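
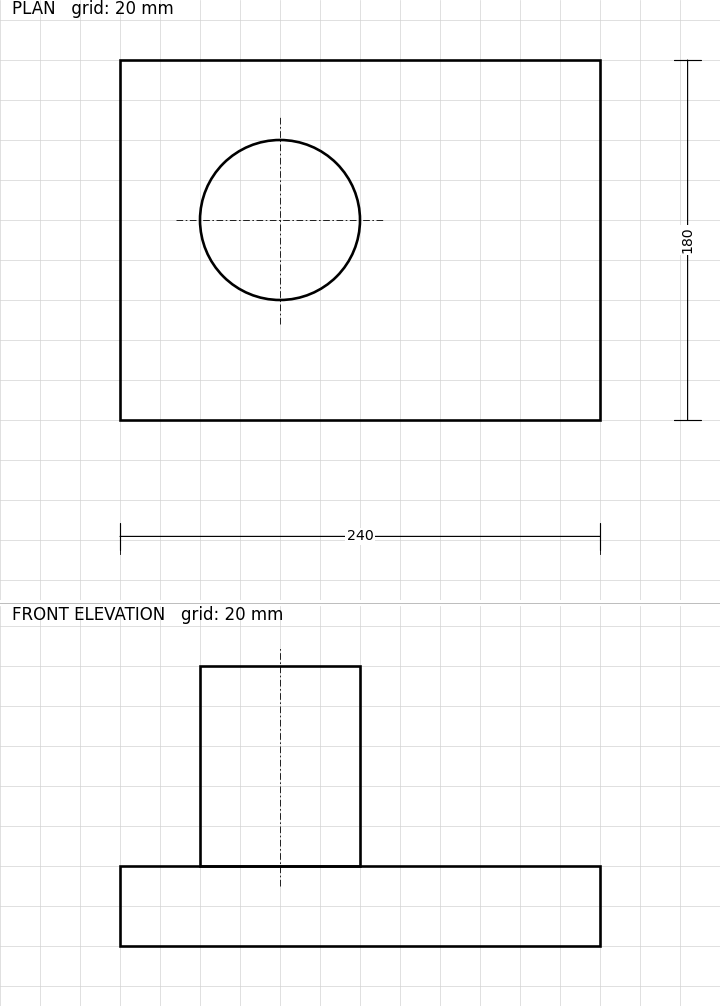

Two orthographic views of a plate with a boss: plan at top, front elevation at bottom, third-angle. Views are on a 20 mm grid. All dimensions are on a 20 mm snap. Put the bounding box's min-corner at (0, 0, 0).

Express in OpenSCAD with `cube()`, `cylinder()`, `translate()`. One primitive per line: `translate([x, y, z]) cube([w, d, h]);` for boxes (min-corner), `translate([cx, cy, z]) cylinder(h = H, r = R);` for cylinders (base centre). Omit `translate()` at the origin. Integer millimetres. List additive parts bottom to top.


cube([240, 180, 40]);
translate([80, 100, 40]) cylinder(h = 100, r = 40);


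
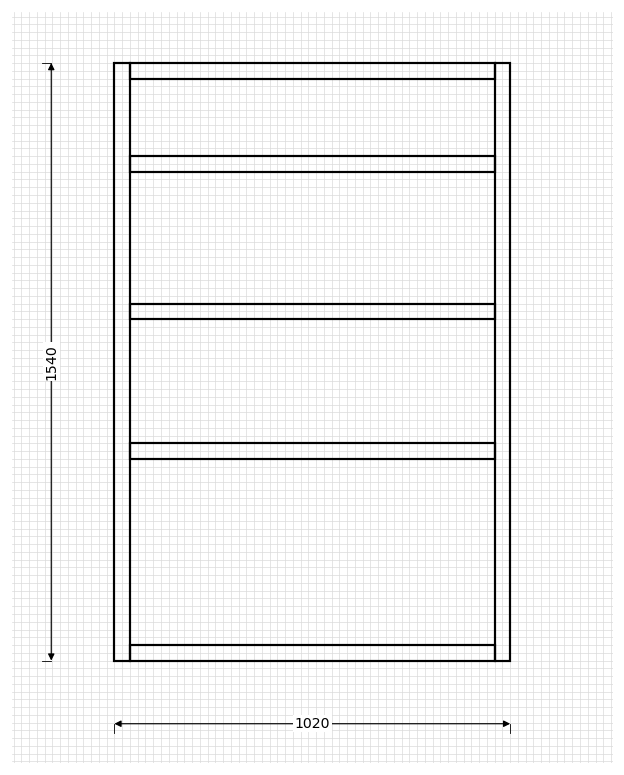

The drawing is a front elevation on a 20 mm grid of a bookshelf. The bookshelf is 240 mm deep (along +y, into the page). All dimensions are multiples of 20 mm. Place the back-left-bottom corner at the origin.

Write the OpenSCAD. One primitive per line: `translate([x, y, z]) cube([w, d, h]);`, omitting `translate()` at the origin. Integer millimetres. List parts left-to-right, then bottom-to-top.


cube([40, 240, 1540]);
translate([40, 0, 0]) cube([940, 240, 40]);
translate([40, 0, 520]) cube([940, 240, 40]);
translate([40, 0, 880]) cube([940, 240, 40]);
translate([40, 0, 1260]) cube([940, 240, 40]);
translate([40, 0, 1500]) cube([940, 240, 40]);
translate([980, 0, 0]) cube([40, 240, 1540]);


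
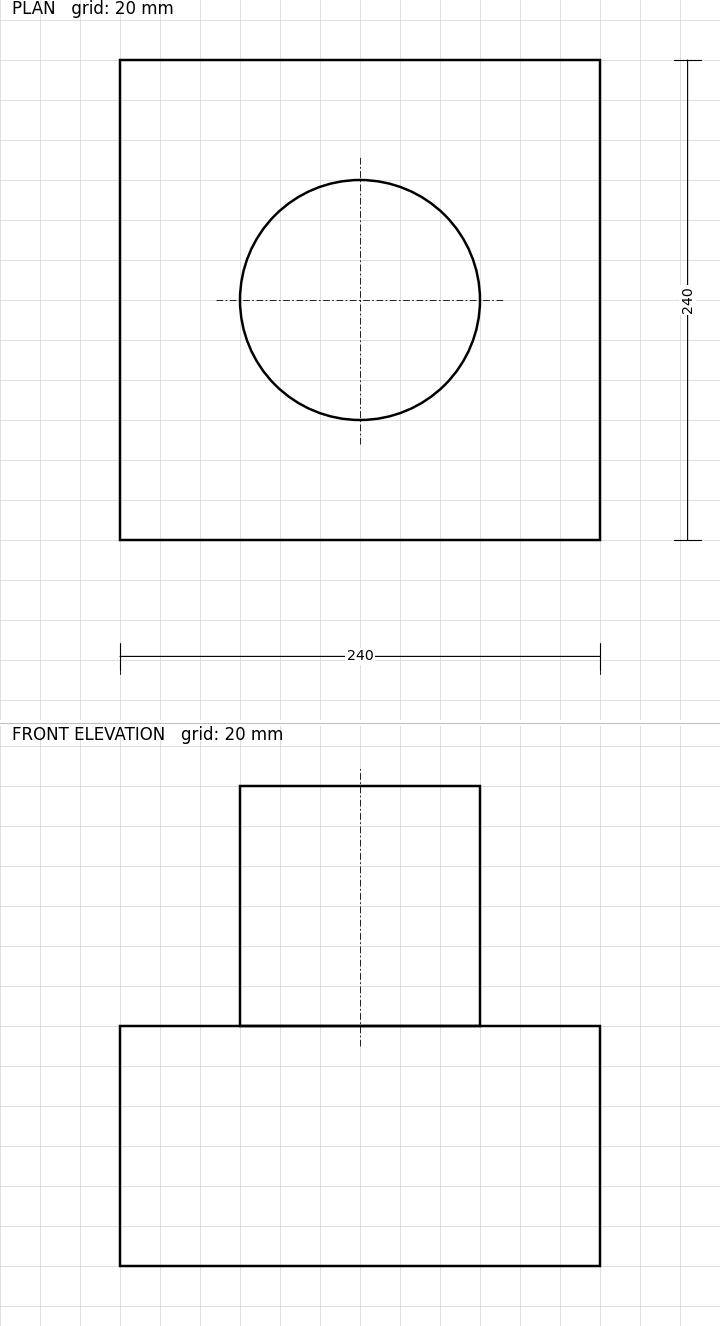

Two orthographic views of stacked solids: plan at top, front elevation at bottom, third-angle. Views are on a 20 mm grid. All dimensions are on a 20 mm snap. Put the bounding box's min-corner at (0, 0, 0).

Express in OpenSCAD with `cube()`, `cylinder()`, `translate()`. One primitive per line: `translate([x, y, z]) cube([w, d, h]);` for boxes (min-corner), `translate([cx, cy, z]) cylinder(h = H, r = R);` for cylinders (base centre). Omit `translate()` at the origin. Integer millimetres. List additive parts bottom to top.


cube([240, 240, 120]);
translate([120, 120, 120]) cylinder(h = 120, r = 60);


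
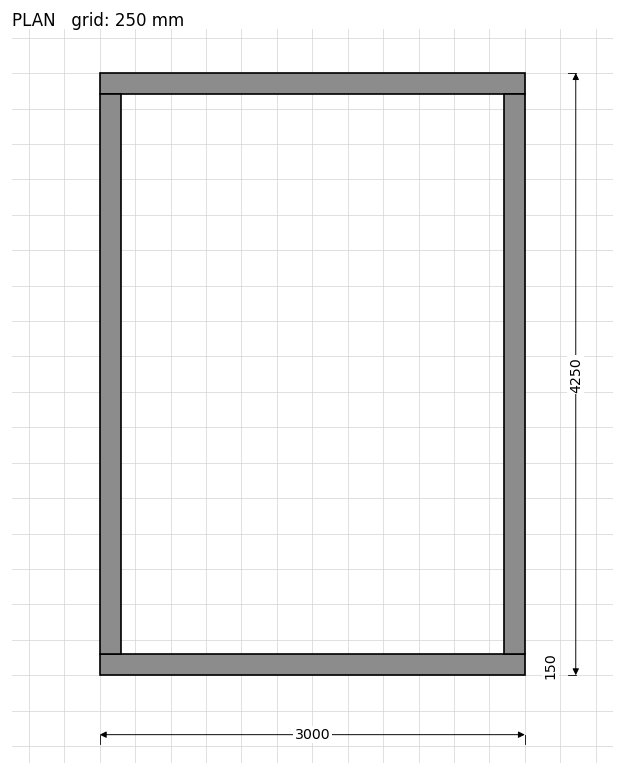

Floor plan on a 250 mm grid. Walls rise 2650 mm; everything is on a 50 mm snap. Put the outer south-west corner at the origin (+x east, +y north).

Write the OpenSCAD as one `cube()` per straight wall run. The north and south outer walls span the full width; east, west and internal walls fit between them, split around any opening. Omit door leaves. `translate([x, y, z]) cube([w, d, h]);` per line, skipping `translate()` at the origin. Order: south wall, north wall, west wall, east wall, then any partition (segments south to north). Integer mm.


cube([3000, 150, 2650]);
translate([0, 4100, 0]) cube([3000, 150, 2650]);
translate([0, 150, 0]) cube([150, 3950, 2650]);
translate([2850, 150, 0]) cube([150, 3950, 2650]);


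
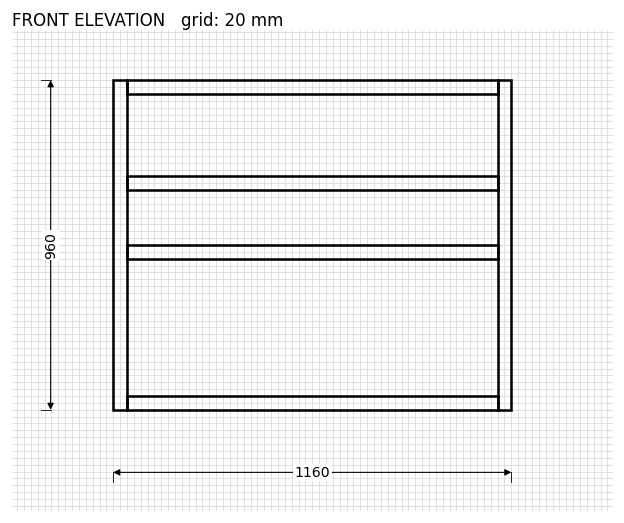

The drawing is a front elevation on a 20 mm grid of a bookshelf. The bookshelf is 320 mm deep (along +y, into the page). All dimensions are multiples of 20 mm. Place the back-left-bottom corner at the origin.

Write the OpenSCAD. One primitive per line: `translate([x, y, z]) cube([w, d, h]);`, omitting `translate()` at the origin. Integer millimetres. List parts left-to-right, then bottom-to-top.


cube([40, 320, 960]);
translate([40, 0, 0]) cube([1080, 320, 40]);
translate([40, 0, 440]) cube([1080, 320, 40]);
translate([40, 0, 640]) cube([1080, 320, 40]);
translate([40, 0, 920]) cube([1080, 320, 40]);
translate([1120, 0, 0]) cube([40, 320, 960]);


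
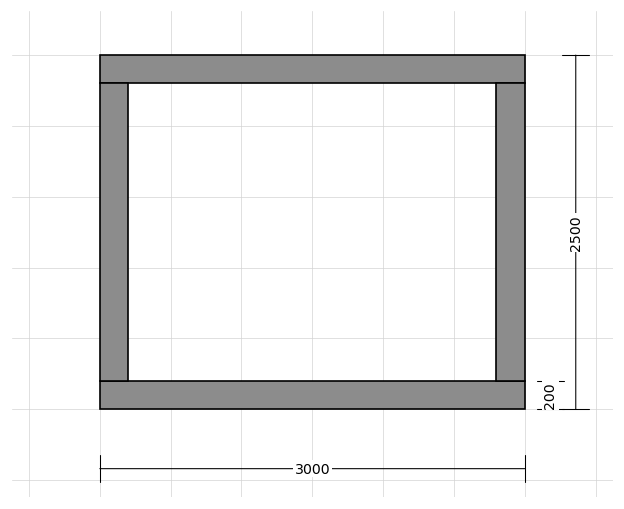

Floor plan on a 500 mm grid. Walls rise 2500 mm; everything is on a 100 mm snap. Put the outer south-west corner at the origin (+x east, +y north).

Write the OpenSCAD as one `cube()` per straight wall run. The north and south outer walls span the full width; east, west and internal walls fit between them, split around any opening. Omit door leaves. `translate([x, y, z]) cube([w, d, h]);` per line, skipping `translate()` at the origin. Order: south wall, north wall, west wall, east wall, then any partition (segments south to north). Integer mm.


cube([3000, 200, 2500]);
translate([0, 2300, 0]) cube([3000, 200, 2500]);
translate([0, 200, 0]) cube([200, 2100, 2500]);
translate([2800, 200, 0]) cube([200, 2100, 2500]);


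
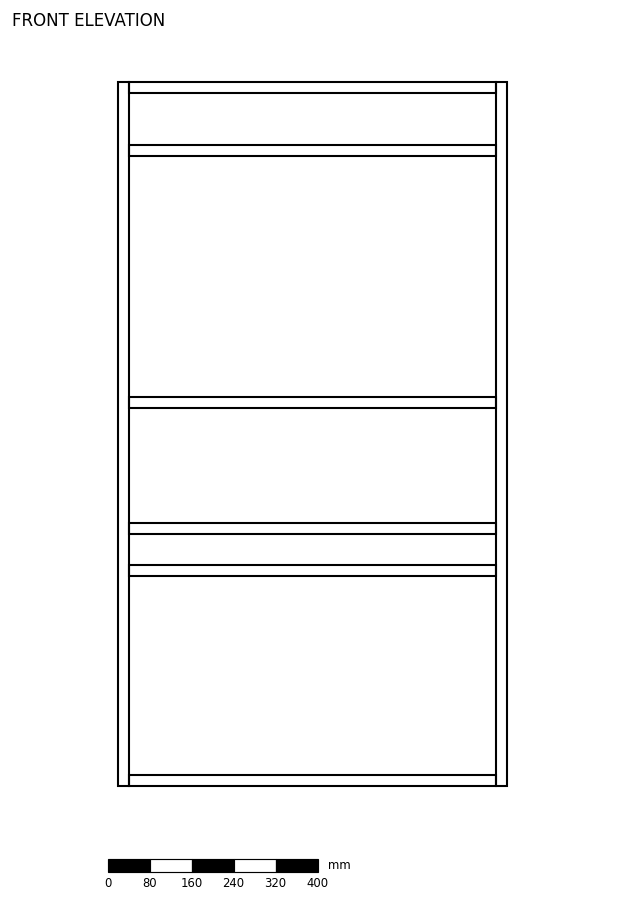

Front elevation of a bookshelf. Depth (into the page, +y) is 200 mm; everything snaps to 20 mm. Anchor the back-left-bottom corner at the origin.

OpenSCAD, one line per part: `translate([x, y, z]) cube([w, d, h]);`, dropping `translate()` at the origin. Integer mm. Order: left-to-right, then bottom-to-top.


cube([20, 200, 1340]);
translate([20, 0, 0]) cube([700, 200, 20]);
translate([20, 0, 400]) cube([700, 200, 20]);
translate([20, 0, 480]) cube([700, 200, 20]);
translate([20, 0, 720]) cube([700, 200, 20]);
translate([20, 0, 1200]) cube([700, 200, 20]);
translate([20, 0, 1320]) cube([700, 200, 20]);
translate([720, 0, 0]) cube([20, 200, 1340]);


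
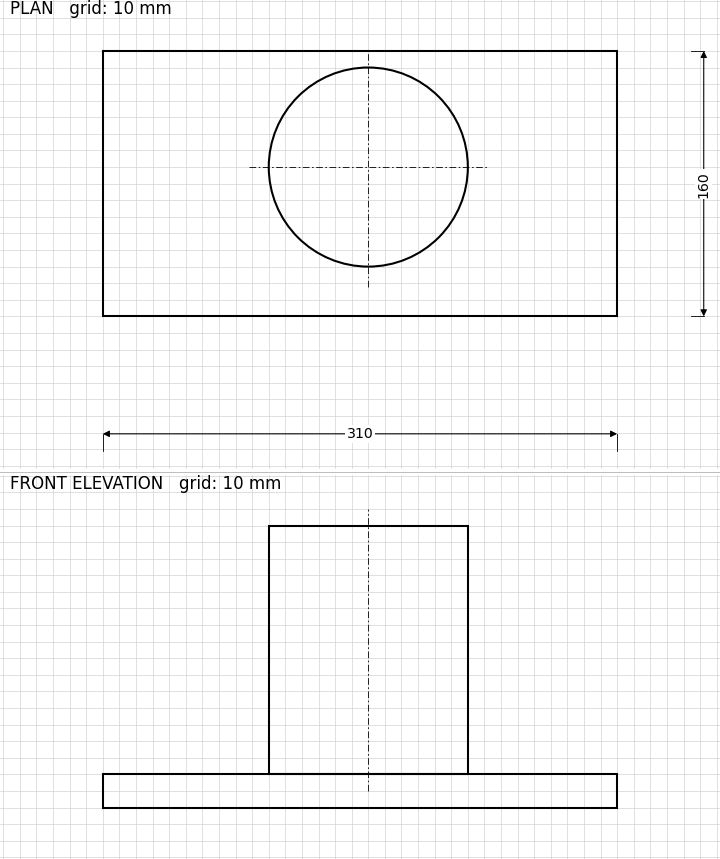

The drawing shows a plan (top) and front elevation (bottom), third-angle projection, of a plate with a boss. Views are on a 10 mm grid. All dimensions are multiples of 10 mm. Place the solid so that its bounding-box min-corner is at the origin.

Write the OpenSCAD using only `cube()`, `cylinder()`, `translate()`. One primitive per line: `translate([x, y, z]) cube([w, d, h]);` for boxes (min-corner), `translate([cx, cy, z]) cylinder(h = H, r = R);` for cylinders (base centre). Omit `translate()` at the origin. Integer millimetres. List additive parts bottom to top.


cube([310, 160, 20]);
translate([160, 90, 20]) cylinder(h = 150, r = 60);


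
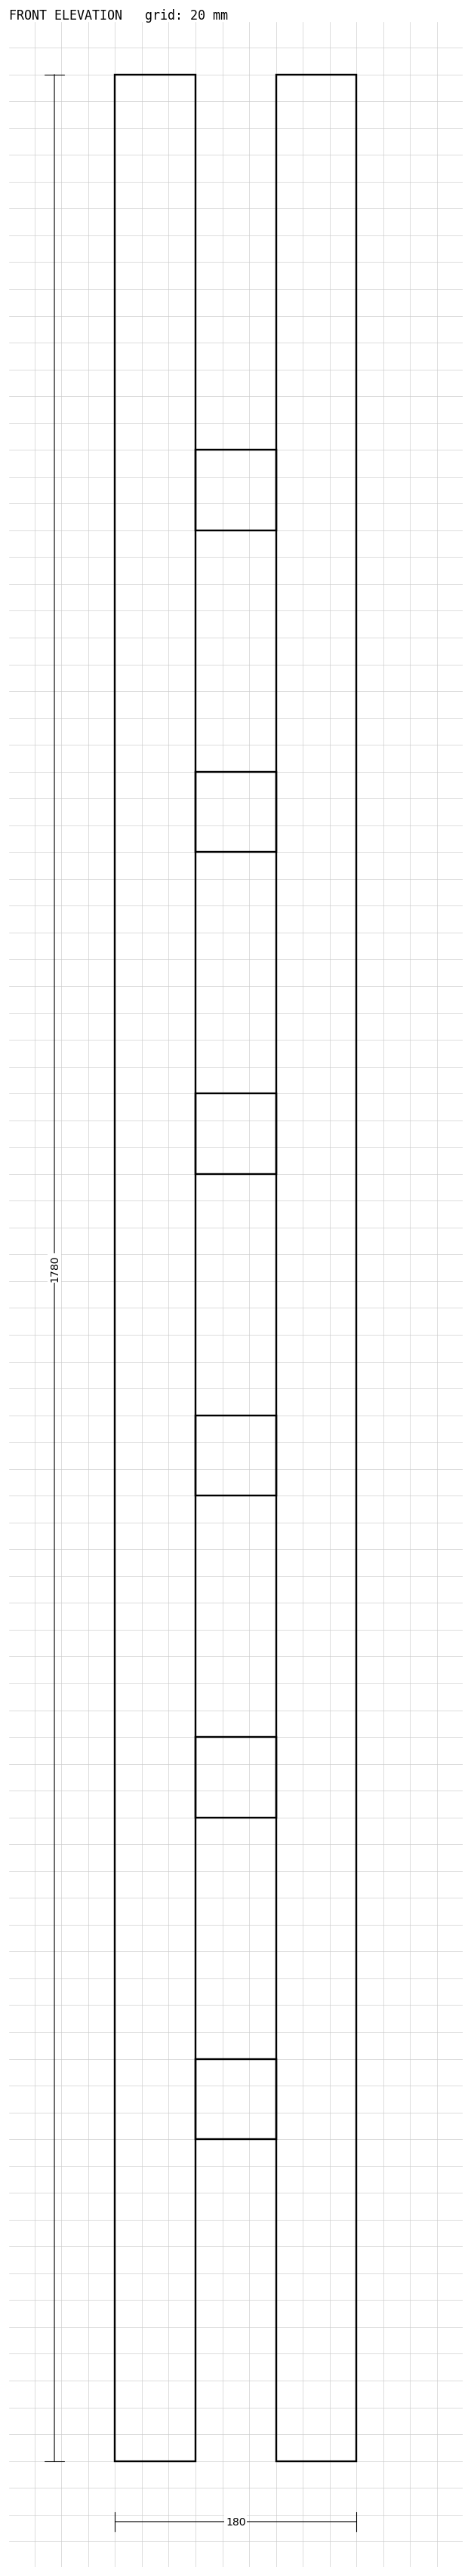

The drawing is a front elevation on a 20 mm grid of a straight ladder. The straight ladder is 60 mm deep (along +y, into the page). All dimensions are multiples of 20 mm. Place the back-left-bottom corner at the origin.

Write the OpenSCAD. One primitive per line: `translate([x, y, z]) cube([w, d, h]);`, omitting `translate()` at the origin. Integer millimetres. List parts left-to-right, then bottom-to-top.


cube([60, 60, 1780]);
translate([60, 0, 240]) cube([60, 60, 60]);
translate([60, 0, 480]) cube([60, 60, 60]);
translate([60, 0, 720]) cube([60, 60, 60]);
translate([60, 0, 960]) cube([60, 60, 60]);
translate([60, 0, 1200]) cube([60, 60, 60]);
translate([60, 0, 1440]) cube([60, 60, 60]);
translate([120, 0, 0]) cube([60, 60, 1780]);


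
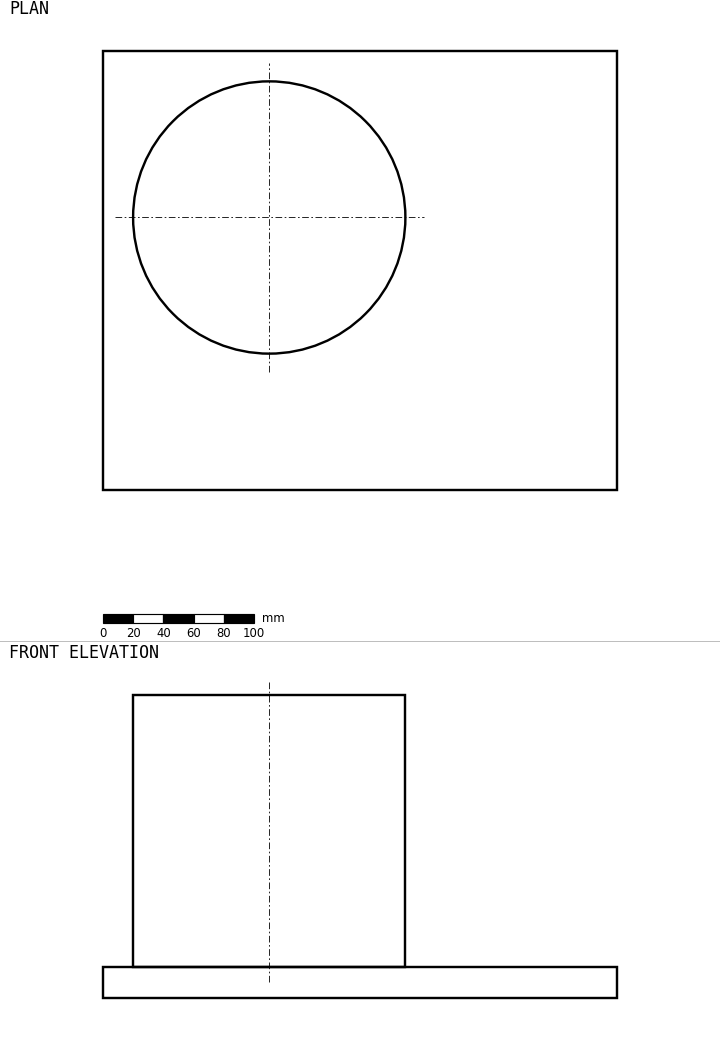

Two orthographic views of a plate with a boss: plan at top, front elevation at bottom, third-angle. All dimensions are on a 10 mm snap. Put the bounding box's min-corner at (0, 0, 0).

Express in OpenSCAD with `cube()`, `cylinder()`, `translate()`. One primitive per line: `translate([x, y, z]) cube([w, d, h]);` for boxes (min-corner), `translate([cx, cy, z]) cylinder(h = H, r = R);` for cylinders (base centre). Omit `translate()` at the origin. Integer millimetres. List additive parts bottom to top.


cube([340, 290, 20]);
translate([110, 180, 20]) cylinder(h = 180, r = 90);


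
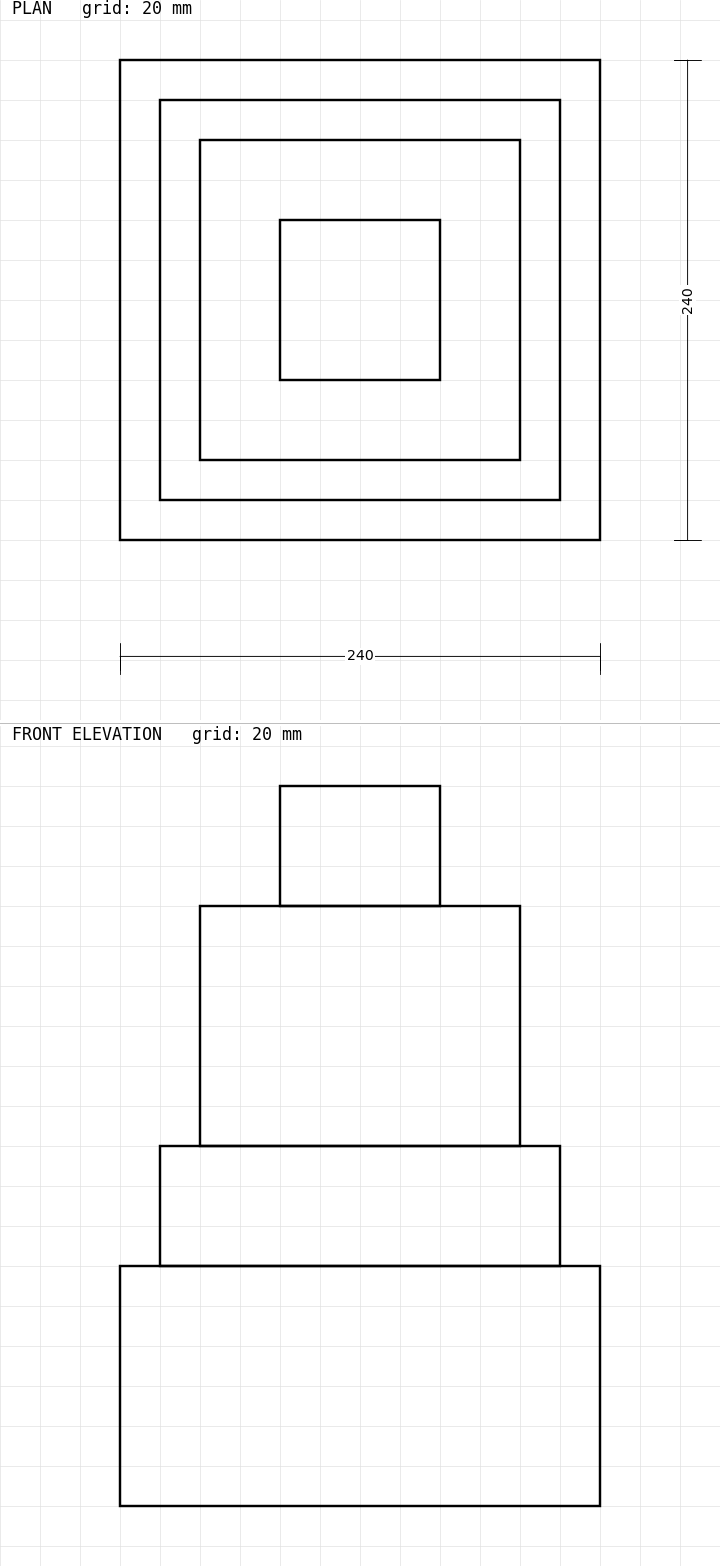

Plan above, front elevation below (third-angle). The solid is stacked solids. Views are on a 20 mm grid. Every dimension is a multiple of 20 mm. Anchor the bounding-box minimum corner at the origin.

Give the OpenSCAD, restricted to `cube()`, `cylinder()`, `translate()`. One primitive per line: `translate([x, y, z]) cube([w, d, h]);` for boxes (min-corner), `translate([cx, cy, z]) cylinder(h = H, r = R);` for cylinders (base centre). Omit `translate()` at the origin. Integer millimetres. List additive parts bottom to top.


cube([240, 240, 120]);
translate([20, 20, 120]) cube([200, 200, 60]);
translate([40, 40, 180]) cube([160, 160, 120]);
translate([80, 80, 300]) cube([80, 80, 60]);


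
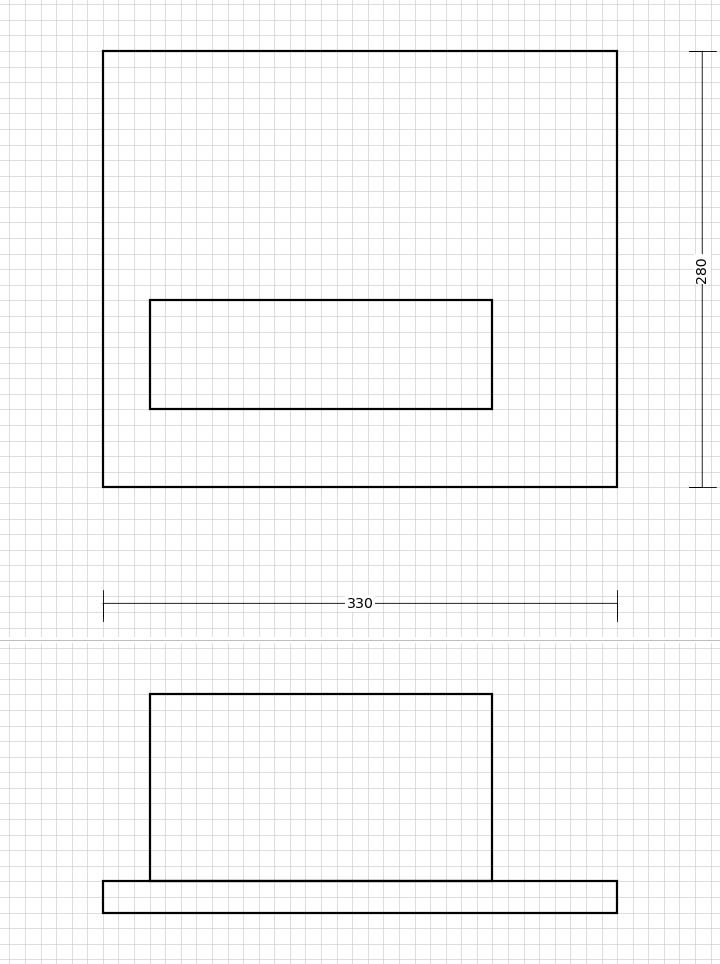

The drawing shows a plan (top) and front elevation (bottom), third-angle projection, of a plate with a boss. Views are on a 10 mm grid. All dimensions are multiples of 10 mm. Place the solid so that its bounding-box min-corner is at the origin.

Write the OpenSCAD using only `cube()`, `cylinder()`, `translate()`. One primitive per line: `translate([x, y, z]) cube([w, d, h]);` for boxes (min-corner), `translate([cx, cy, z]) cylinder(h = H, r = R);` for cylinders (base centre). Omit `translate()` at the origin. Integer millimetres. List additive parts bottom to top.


cube([330, 280, 20]);
translate([30, 50, 20]) cube([220, 70, 120]);


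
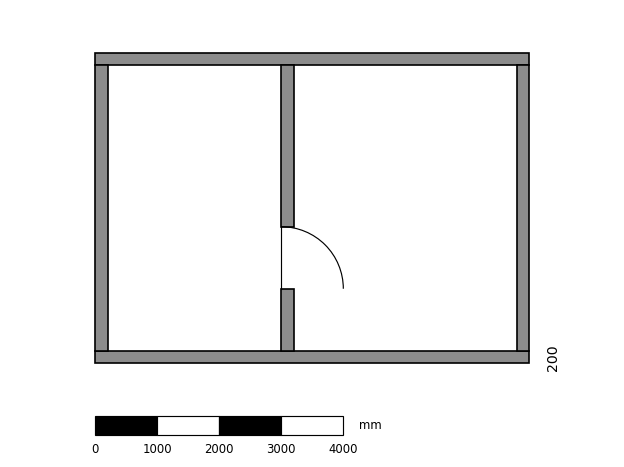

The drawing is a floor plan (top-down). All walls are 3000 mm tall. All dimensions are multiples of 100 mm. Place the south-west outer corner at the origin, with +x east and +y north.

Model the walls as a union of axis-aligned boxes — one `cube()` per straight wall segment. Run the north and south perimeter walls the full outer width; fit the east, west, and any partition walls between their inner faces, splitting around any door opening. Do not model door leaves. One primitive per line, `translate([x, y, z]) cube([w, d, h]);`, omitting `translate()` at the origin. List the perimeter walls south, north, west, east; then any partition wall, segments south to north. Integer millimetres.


cube([7000, 200, 3000]);
translate([0, 4800, 0]) cube([7000, 200, 3000]);
translate([0, 200, 0]) cube([200, 4600, 3000]);
translate([6800, 200, 0]) cube([200, 4600, 3000]);
translate([3000, 200, 0]) cube([200, 1000, 3000]);
translate([3000, 2200, 0]) cube([200, 2600, 3000]);


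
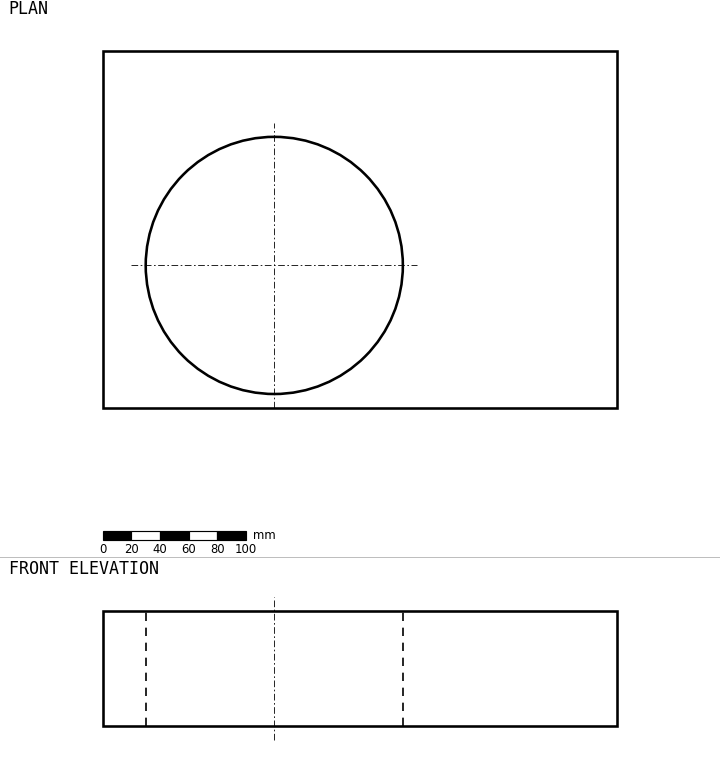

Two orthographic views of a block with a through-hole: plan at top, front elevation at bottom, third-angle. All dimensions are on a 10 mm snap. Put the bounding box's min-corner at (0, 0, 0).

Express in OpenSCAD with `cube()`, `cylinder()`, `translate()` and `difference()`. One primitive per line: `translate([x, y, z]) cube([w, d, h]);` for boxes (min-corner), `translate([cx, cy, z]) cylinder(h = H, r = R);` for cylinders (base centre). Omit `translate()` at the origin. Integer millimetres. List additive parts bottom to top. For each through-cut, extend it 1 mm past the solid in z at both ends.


difference() {
  cube([360, 250, 80]);
  translate([120, 100, -1]) cylinder(h = 82, r = 90);
}


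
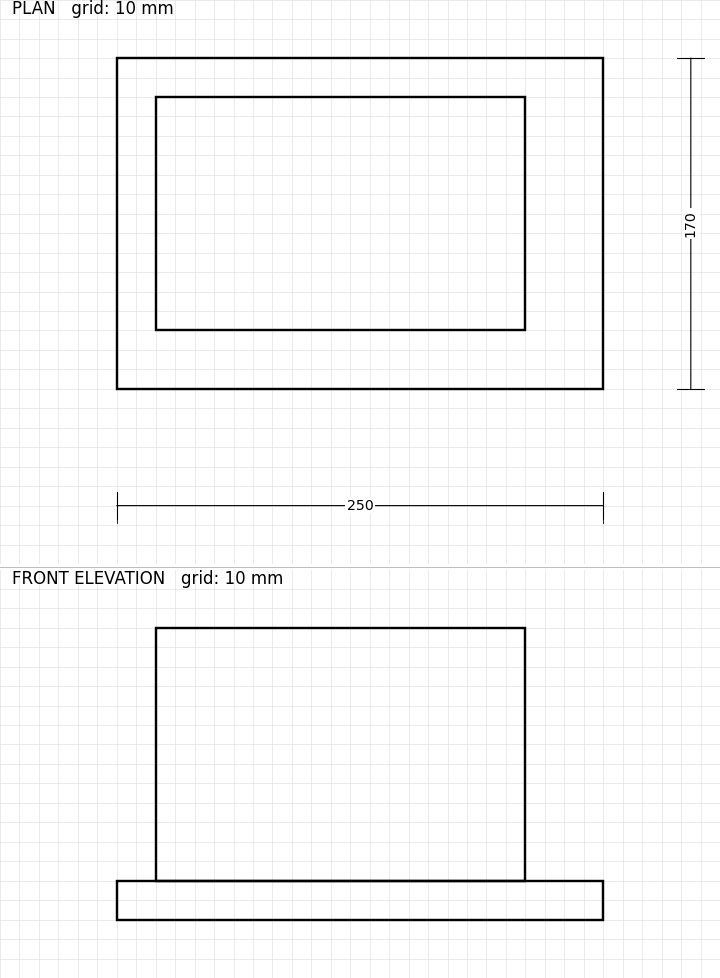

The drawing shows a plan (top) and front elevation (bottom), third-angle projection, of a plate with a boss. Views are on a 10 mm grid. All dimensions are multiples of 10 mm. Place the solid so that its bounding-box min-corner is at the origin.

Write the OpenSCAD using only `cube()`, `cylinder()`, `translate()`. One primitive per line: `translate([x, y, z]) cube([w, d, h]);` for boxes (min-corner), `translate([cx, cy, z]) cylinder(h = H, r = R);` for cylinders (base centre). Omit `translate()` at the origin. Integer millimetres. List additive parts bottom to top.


cube([250, 170, 20]);
translate([20, 30, 20]) cube([190, 120, 130]);


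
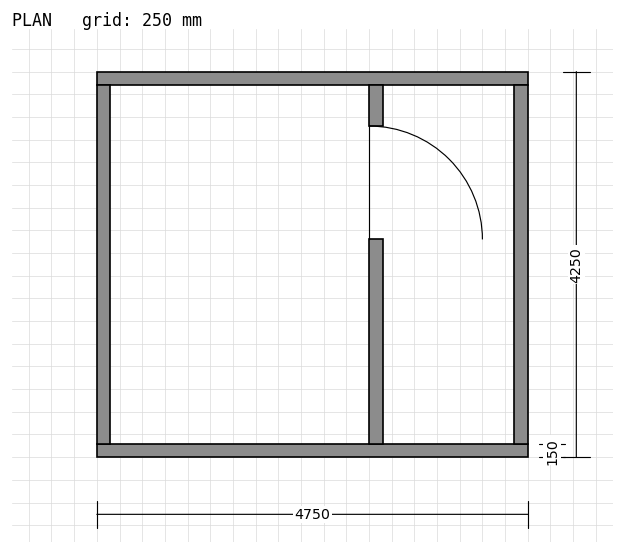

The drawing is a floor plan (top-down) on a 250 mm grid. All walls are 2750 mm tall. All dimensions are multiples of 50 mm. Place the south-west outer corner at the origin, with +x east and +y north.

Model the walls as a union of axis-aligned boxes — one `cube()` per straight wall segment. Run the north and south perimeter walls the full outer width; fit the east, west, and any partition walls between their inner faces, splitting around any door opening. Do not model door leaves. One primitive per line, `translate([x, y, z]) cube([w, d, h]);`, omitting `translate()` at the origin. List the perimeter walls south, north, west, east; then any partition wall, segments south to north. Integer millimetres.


cube([4750, 150, 2750]);
translate([0, 4100, 0]) cube([4750, 150, 2750]);
translate([0, 150, 0]) cube([150, 3950, 2750]);
translate([4600, 150, 0]) cube([150, 3950, 2750]);
translate([3000, 150, 0]) cube([150, 2250, 2750]);
translate([3000, 3650, 0]) cube([150, 450, 2750]);


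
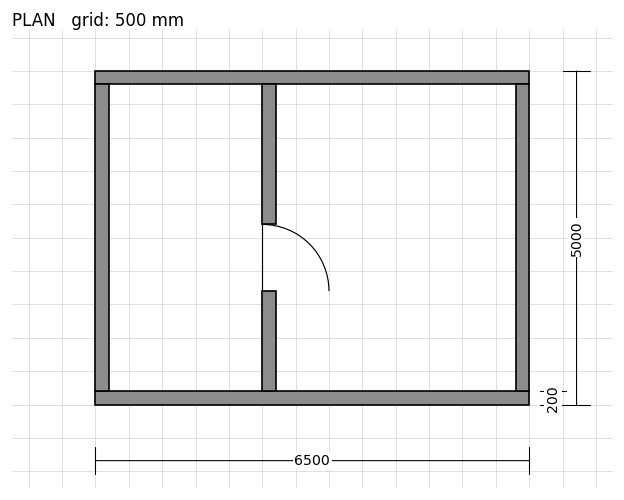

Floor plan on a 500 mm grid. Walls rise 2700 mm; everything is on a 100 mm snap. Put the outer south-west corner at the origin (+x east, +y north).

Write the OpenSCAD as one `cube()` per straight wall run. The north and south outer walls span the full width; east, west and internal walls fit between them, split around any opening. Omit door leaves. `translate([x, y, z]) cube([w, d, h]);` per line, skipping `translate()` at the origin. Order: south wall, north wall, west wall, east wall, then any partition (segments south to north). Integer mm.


cube([6500, 200, 2700]);
translate([0, 4800, 0]) cube([6500, 200, 2700]);
translate([0, 200, 0]) cube([200, 4600, 2700]);
translate([6300, 200, 0]) cube([200, 4600, 2700]);
translate([2500, 200, 0]) cube([200, 1500, 2700]);
translate([2500, 2700, 0]) cube([200, 2100, 2700]);


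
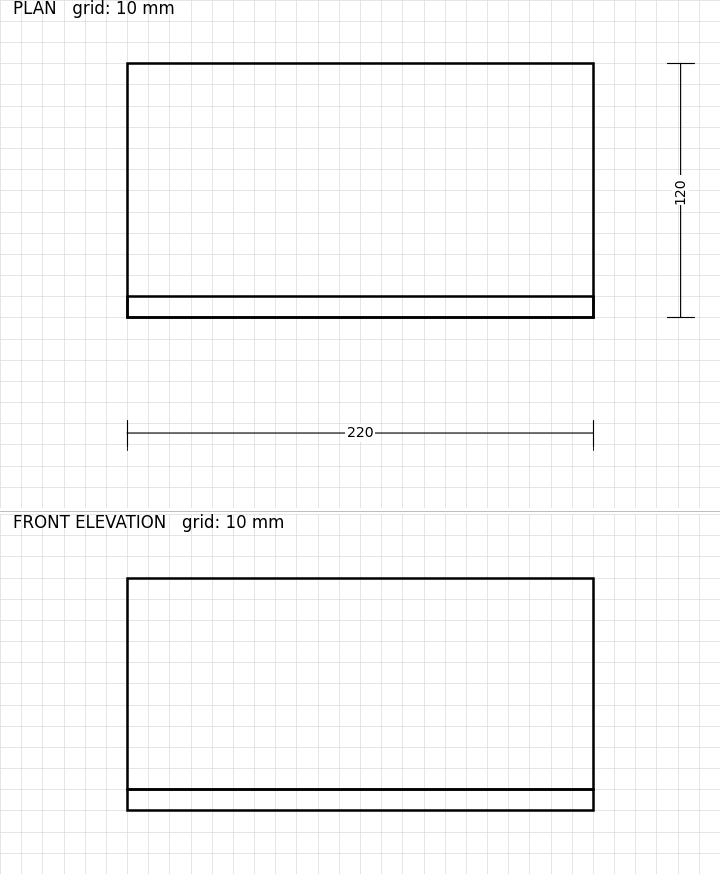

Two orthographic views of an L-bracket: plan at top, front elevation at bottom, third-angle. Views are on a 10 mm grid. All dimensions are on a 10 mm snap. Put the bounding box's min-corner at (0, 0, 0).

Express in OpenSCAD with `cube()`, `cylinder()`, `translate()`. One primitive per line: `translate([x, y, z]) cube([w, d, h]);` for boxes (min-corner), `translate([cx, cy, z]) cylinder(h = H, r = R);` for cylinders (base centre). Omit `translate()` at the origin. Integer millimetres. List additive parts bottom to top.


cube([220, 120, 10]);
translate([0, 0, 10]) cube([220, 10, 100]);


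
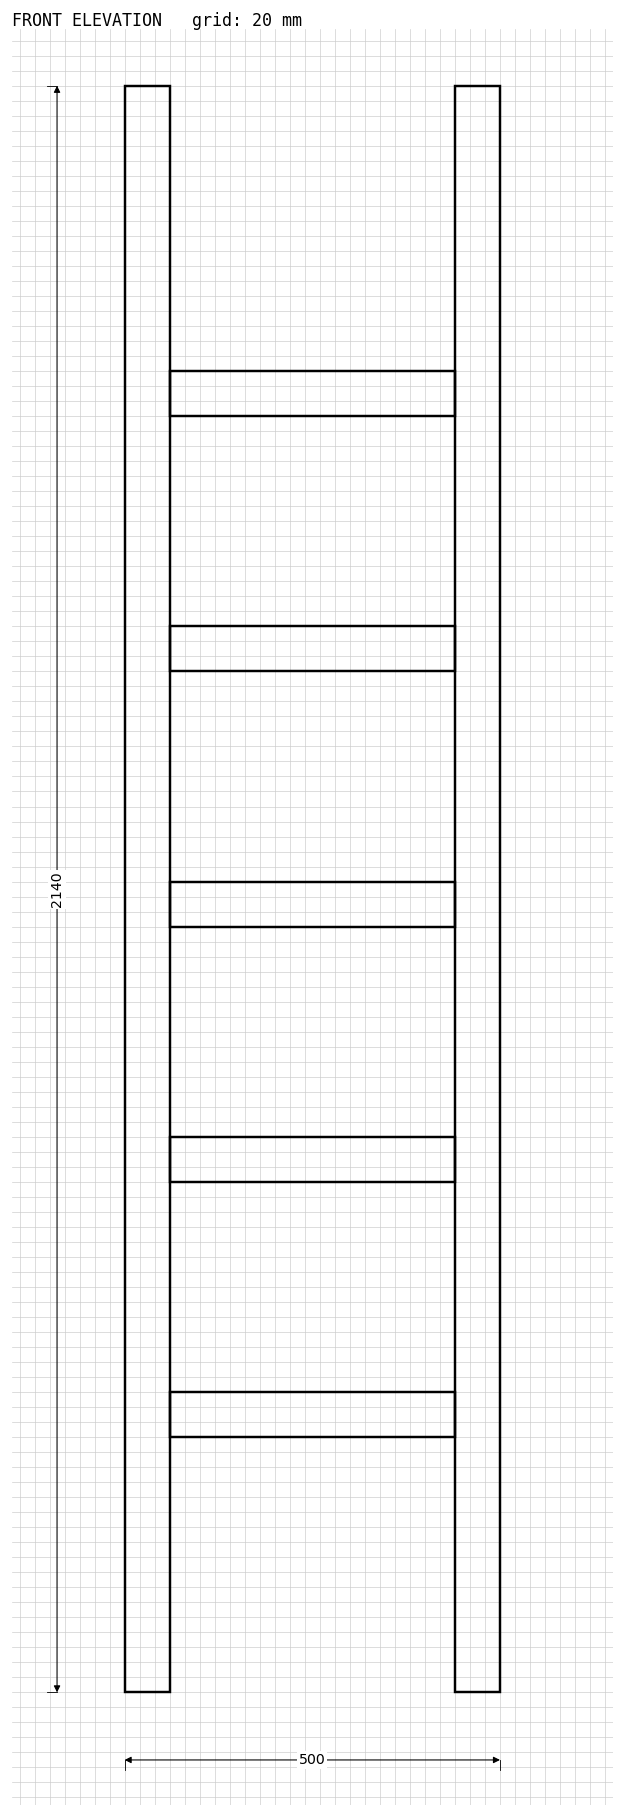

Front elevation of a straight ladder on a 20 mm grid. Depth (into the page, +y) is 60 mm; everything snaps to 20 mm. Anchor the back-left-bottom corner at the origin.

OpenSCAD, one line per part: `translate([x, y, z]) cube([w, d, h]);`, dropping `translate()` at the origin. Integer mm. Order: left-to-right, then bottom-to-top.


cube([60, 60, 2140]);
translate([60, 0, 340]) cube([380, 60, 60]);
translate([60, 0, 680]) cube([380, 60, 60]);
translate([60, 0, 1020]) cube([380, 60, 60]);
translate([60, 0, 1360]) cube([380, 60, 60]);
translate([60, 0, 1700]) cube([380, 60, 60]);
translate([440, 0, 0]) cube([60, 60, 2140]);


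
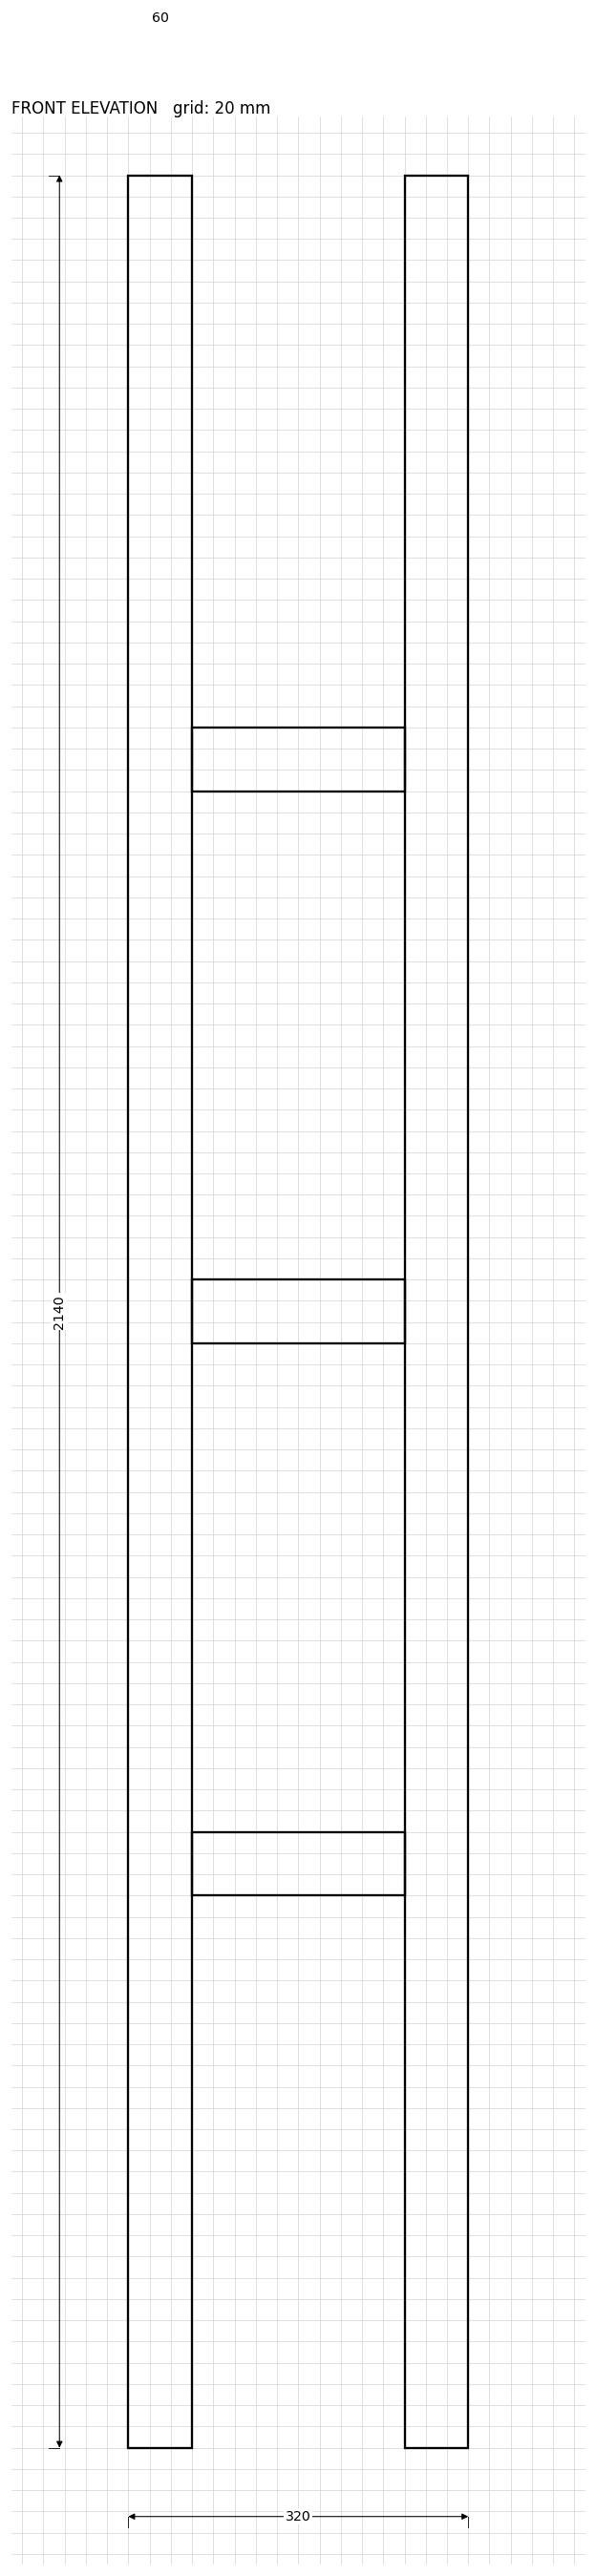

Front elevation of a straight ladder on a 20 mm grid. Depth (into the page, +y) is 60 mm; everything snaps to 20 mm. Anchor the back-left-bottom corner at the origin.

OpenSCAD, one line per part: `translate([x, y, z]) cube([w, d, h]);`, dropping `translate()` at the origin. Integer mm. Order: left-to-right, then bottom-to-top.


cube([60, 60, 2140]);
translate([60, 0, 520]) cube([200, 60, 60]);
translate([60, 0, 1040]) cube([200, 60, 60]);
translate([60, 0, 1560]) cube([200, 60, 60]);
translate([260, 0, 0]) cube([60, 60, 2140]);


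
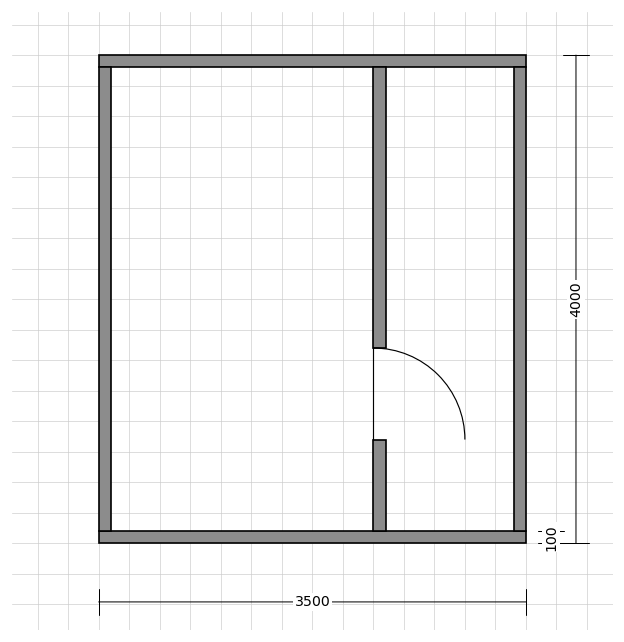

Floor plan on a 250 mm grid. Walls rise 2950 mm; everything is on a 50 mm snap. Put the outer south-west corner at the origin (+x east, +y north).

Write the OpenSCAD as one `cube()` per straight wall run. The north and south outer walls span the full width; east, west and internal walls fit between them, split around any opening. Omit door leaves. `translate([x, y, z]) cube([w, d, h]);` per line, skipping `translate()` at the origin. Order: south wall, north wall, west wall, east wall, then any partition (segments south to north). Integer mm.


cube([3500, 100, 2950]);
translate([0, 3900, 0]) cube([3500, 100, 2950]);
translate([0, 100, 0]) cube([100, 3800, 2950]);
translate([3400, 100, 0]) cube([100, 3800, 2950]);
translate([2250, 100, 0]) cube([100, 750, 2950]);
translate([2250, 1600, 0]) cube([100, 2300, 2950]);


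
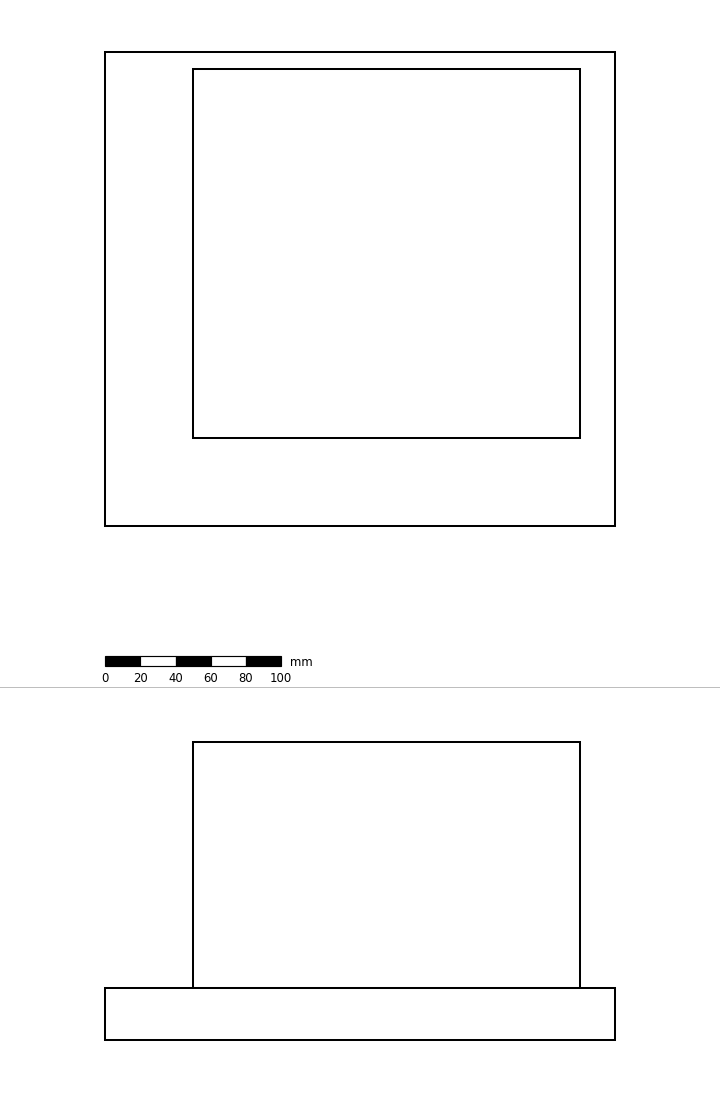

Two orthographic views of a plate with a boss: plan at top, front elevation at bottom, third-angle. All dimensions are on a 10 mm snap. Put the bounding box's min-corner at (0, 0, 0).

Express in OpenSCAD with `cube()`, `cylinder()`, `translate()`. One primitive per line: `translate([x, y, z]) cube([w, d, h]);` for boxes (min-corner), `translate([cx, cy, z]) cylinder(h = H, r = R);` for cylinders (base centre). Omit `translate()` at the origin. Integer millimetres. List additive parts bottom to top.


cube([290, 270, 30]);
translate([50, 50, 30]) cube([220, 210, 140]);


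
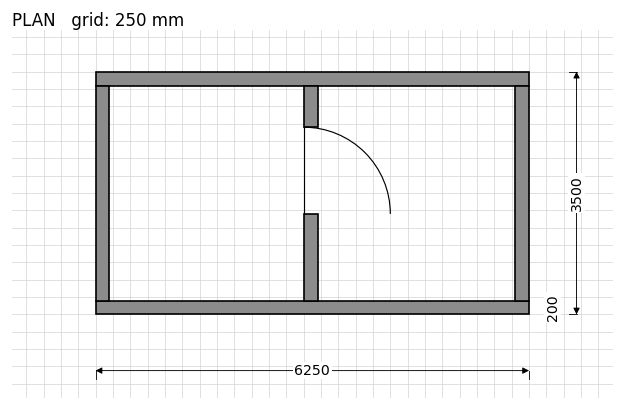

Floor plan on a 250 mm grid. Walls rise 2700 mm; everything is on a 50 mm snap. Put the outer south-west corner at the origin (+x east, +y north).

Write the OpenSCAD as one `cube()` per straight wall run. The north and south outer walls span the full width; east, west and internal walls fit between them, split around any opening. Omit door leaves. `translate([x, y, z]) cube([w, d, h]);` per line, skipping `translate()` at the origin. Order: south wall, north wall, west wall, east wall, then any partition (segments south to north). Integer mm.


cube([6250, 200, 2700]);
translate([0, 3300, 0]) cube([6250, 200, 2700]);
translate([0, 200, 0]) cube([200, 3100, 2700]);
translate([6050, 200, 0]) cube([200, 3100, 2700]);
translate([3000, 200, 0]) cube([200, 1250, 2700]);
translate([3000, 2700, 0]) cube([200, 600, 2700]);


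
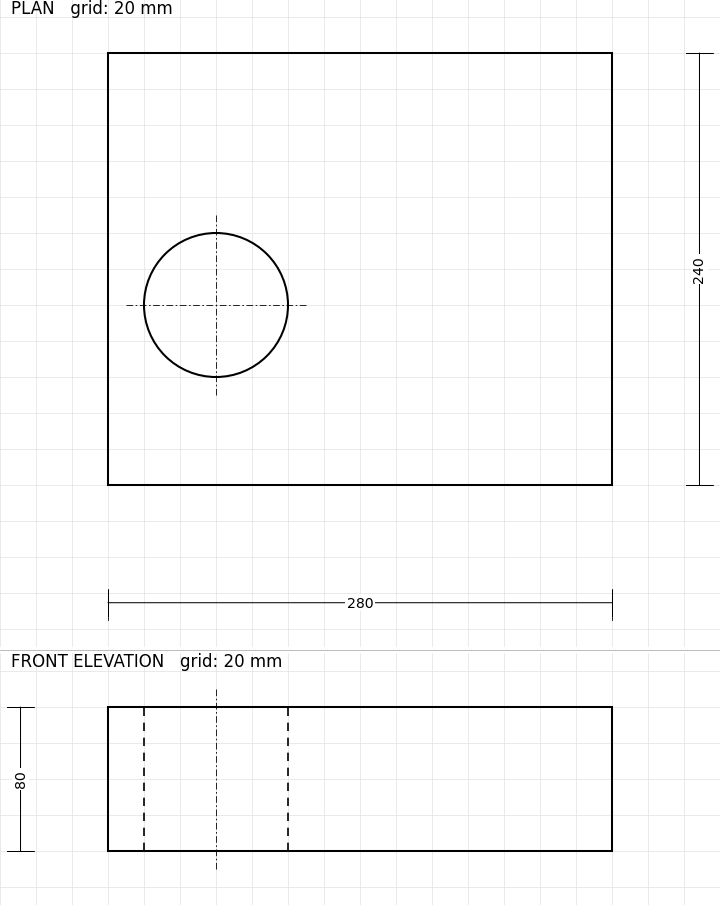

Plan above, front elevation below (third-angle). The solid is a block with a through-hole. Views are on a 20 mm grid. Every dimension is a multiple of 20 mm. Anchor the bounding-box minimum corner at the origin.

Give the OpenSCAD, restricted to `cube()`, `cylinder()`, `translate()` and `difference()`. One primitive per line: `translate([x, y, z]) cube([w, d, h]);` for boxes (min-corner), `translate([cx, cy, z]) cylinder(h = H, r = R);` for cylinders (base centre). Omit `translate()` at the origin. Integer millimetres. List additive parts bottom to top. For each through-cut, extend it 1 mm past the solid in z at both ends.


difference() {
  cube([280, 240, 80]);
  translate([60, 100, -1]) cylinder(h = 82, r = 40);
}


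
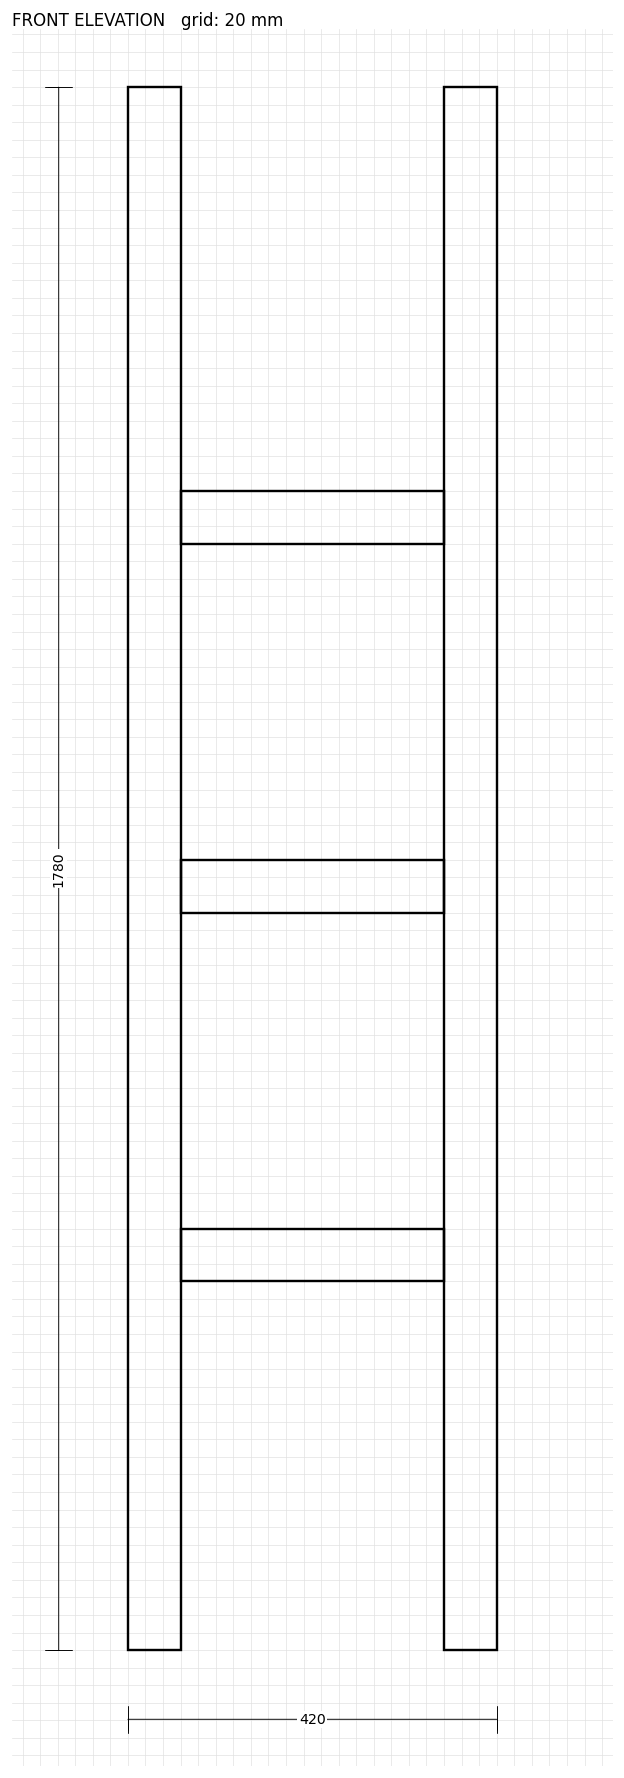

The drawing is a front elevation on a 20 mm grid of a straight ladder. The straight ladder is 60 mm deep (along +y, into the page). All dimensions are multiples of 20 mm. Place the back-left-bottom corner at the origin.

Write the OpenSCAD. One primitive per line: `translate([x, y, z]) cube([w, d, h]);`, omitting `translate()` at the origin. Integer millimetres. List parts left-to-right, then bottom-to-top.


cube([60, 60, 1780]);
translate([60, 0, 420]) cube([300, 60, 60]);
translate([60, 0, 840]) cube([300, 60, 60]);
translate([60, 0, 1260]) cube([300, 60, 60]);
translate([360, 0, 0]) cube([60, 60, 1780]);


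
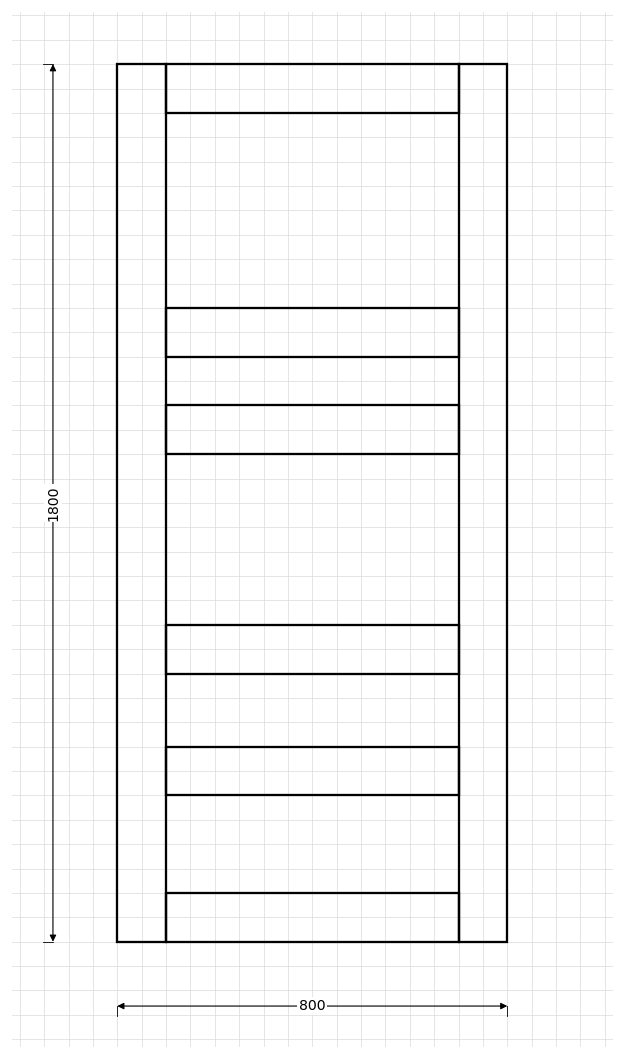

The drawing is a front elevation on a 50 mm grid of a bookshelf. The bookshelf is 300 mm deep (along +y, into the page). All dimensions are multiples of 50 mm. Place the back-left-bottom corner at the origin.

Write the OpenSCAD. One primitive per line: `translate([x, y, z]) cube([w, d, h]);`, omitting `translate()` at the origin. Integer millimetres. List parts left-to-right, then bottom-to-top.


cube([100, 300, 1800]);
translate([100, 0, 0]) cube([600, 300, 100]);
translate([100, 0, 300]) cube([600, 300, 100]);
translate([100, 0, 550]) cube([600, 300, 100]);
translate([100, 0, 1000]) cube([600, 300, 100]);
translate([100, 0, 1200]) cube([600, 300, 100]);
translate([100, 0, 1700]) cube([600, 300, 100]);
translate([700, 0, 0]) cube([100, 300, 1800]);


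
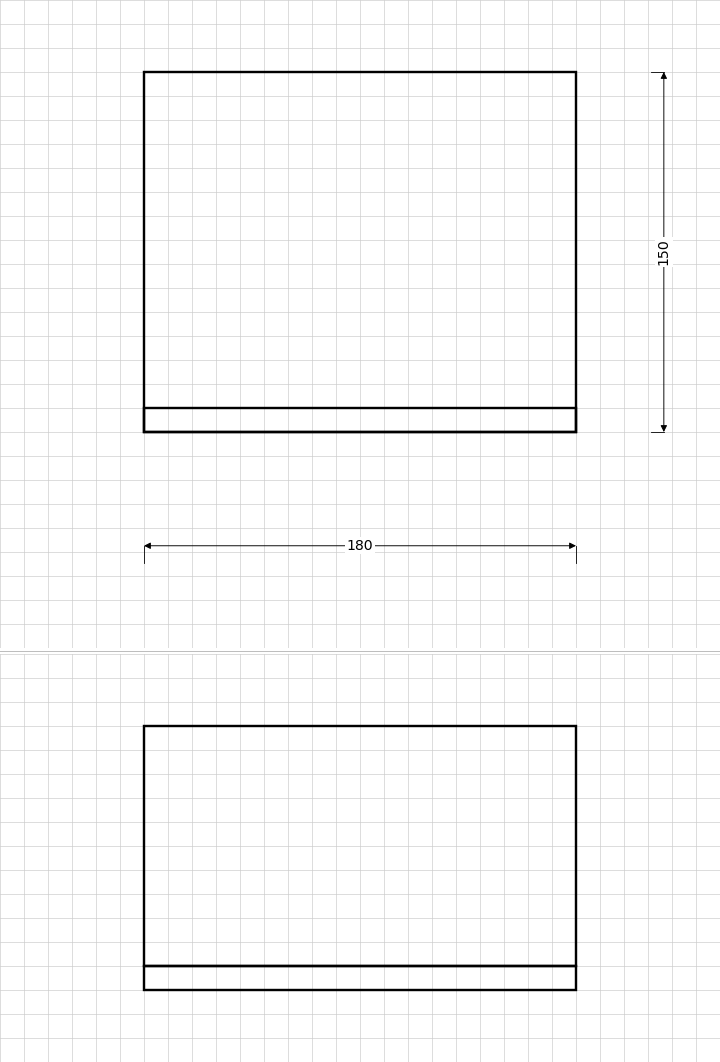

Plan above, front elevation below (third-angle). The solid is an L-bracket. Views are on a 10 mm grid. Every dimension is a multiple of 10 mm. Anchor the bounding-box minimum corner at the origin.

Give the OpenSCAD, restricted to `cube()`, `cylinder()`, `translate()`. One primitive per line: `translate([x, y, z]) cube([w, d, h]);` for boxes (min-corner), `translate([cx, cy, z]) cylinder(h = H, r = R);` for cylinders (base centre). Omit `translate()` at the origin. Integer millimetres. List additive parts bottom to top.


cube([180, 150, 10]);
translate([0, 0, 10]) cube([180, 10, 100]);


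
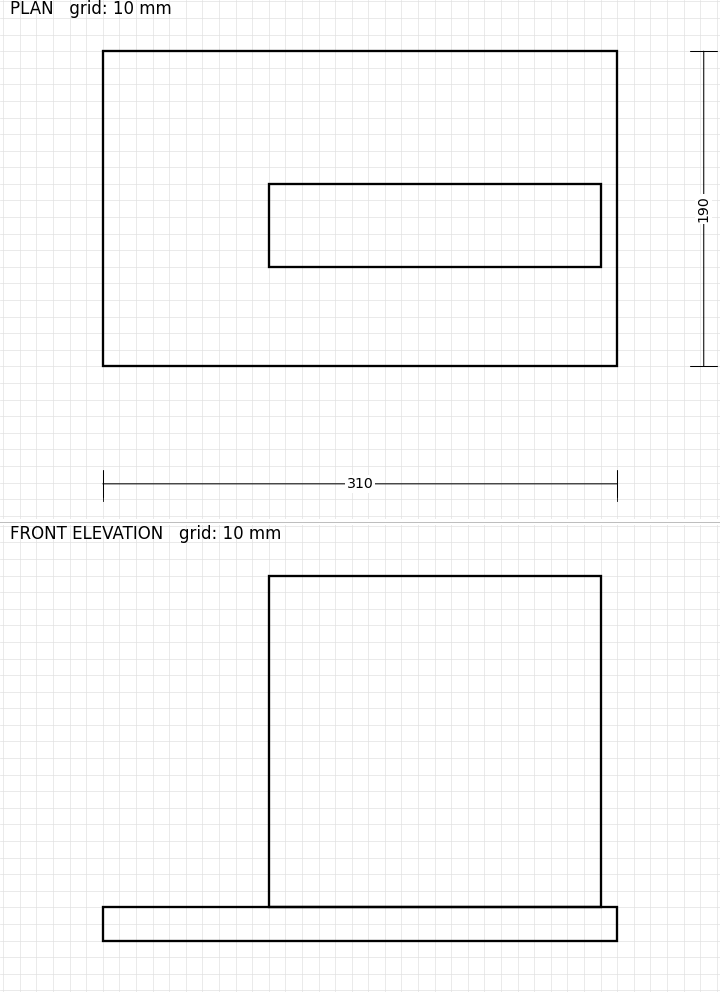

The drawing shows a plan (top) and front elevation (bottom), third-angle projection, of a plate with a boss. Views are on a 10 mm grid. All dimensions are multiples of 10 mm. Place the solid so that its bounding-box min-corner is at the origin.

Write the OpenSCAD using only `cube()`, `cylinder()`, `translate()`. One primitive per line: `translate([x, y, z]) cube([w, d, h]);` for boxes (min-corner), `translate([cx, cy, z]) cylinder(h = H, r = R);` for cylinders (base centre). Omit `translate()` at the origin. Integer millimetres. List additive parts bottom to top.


cube([310, 190, 20]);
translate([100, 60, 20]) cube([200, 50, 200]);


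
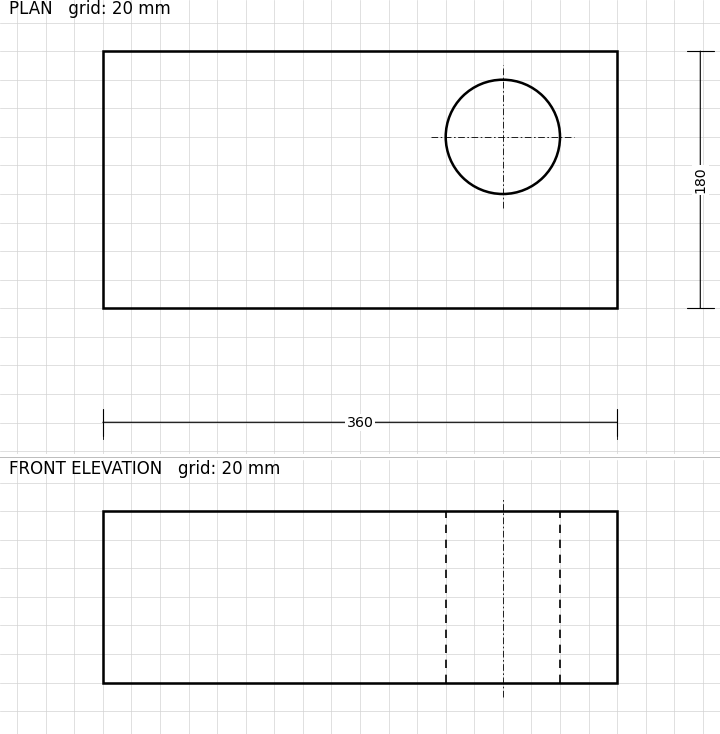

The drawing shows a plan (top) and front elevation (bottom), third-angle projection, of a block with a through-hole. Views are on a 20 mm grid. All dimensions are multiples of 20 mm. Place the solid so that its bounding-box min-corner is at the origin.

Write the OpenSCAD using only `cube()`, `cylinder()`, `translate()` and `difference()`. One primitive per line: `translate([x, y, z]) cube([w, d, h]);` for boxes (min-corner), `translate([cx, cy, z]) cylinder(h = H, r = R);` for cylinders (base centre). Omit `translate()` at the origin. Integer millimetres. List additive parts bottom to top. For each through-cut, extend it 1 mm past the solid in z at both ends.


difference() {
  cube([360, 180, 120]);
  translate([280, 120, -1]) cylinder(h = 122, r = 40);
}


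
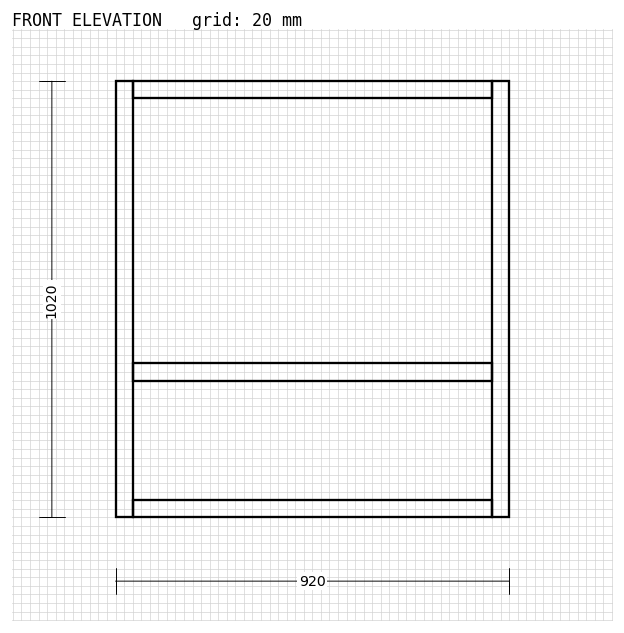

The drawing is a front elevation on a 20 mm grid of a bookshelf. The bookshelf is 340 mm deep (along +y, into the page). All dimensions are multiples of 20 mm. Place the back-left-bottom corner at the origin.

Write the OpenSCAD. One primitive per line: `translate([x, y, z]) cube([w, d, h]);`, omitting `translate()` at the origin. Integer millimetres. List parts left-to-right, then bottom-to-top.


cube([40, 340, 1020]);
translate([40, 0, 0]) cube([840, 340, 40]);
translate([40, 0, 320]) cube([840, 340, 40]);
translate([40, 0, 980]) cube([840, 340, 40]);
translate([880, 0, 0]) cube([40, 340, 1020]);


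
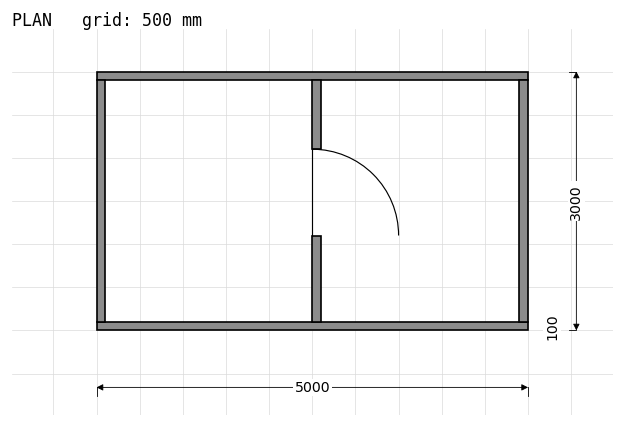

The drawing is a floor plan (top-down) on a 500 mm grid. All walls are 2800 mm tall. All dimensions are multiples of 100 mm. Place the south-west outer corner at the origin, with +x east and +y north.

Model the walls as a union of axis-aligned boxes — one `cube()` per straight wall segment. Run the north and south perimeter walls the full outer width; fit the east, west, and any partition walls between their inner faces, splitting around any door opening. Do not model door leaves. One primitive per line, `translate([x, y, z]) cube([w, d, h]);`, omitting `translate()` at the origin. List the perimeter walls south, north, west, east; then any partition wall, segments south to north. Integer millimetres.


cube([5000, 100, 2800]);
translate([0, 2900, 0]) cube([5000, 100, 2800]);
translate([0, 100, 0]) cube([100, 2800, 2800]);
translate([4900, 100, 0]) cube([100, 2800, 2800]);
translate([2500, 100, 0]) cube([100, 1000, 2800]);
translate([2500, 2100, 0]) cube([100, 800, 2800]);


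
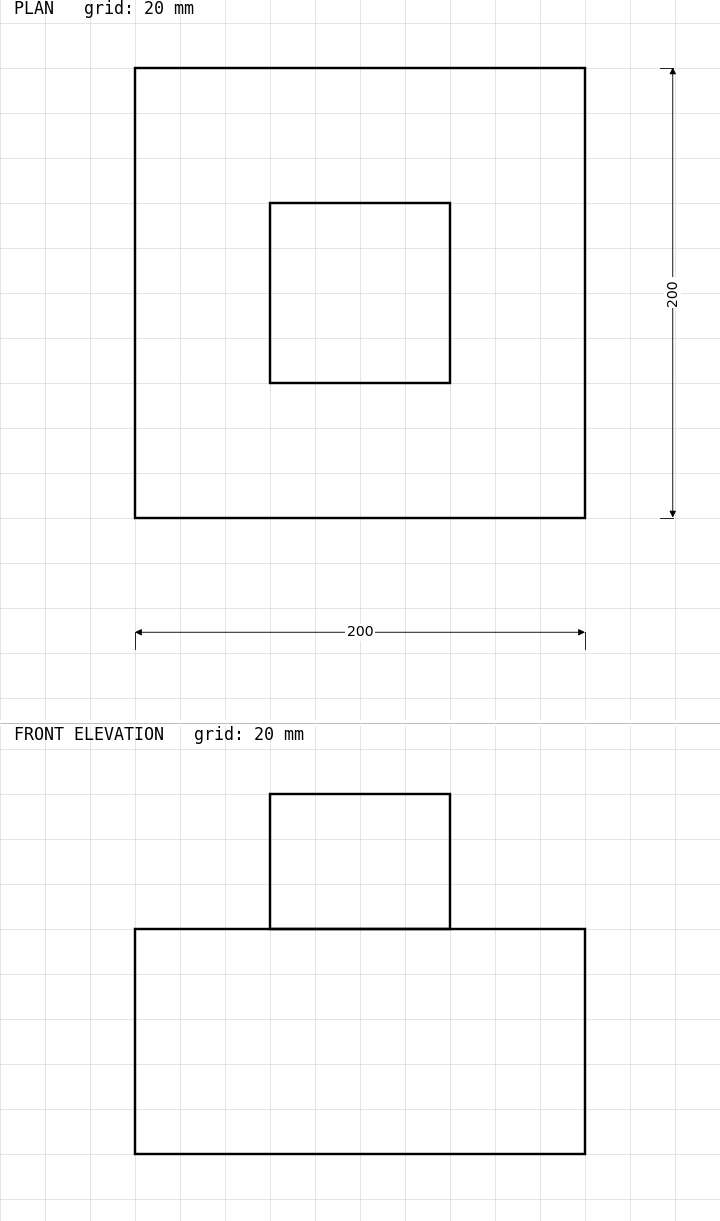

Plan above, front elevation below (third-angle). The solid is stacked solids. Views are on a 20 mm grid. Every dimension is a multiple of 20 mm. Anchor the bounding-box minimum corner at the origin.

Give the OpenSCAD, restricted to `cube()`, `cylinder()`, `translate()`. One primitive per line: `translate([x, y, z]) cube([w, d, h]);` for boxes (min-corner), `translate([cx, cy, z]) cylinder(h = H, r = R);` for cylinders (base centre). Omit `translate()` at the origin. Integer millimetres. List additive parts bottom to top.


cube([200, 200, 100]);
translate([60, 60, 100]) cube([80, 80, 60]);


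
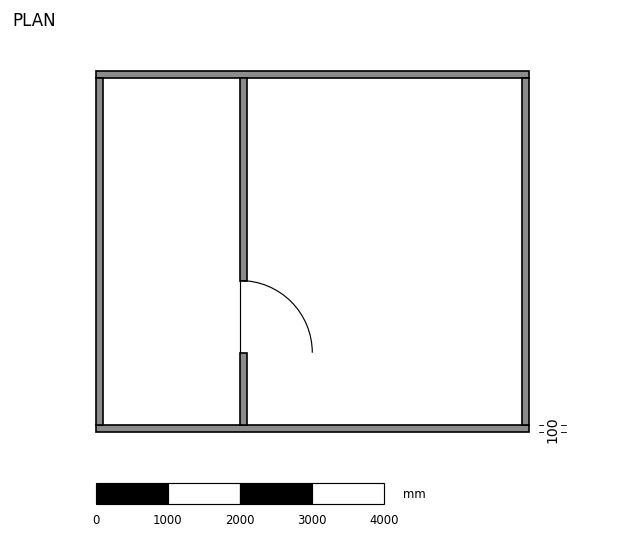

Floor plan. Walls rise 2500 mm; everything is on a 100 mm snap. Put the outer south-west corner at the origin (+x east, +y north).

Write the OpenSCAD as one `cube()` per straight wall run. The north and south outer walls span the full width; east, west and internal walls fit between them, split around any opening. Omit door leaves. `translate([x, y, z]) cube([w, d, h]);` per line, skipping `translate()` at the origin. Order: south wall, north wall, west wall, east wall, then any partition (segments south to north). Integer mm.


cube([6000, 100, 2500]);
translate([0, 4900, 0]) cube([6000, 100, 2500]);
translate([0, 100, 0]) cube([100, 4800, 2500]);
translate([5900, 100, 0]) cube([100, 4800, 2500]);
translate([2000, 100, 0]) cube([100, 1000, 2500]);
translate([2000, 2100, 0]) cube([100, 2800, 2500]);


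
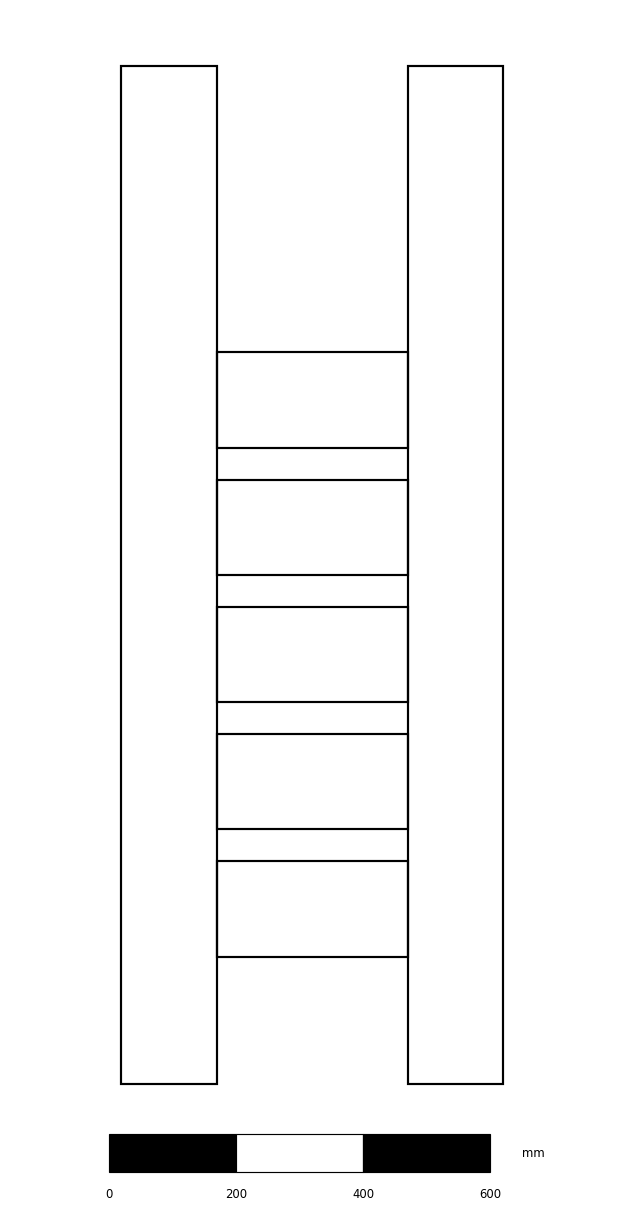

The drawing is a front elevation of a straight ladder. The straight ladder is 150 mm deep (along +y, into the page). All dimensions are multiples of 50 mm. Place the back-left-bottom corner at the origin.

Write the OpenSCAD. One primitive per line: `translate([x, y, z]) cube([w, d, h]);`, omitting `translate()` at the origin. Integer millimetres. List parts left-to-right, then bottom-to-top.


cube([150, 150, 1600]);
translate([150, 0, 200]) cube([300, 150, 150]);
translate([150, 0, 400]) cube([300, 150, 150]);
translate([150, 0, 600]) cube([300, 150, 150]);
translate([150, 0, 800]) cube([300, 150, 150]);
translate([150, 0, 1000]) cube([300, 150, 150]);
translate([450, 0, 0]) cube([150, 150, 1600]);
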